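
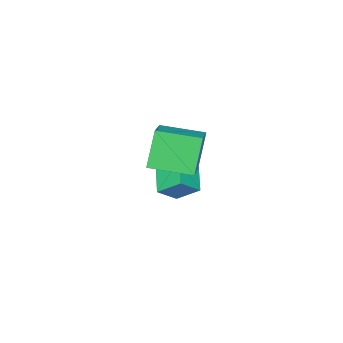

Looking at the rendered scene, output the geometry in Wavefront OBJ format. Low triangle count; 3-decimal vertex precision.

v 1.464 -0.236 0.208
v 0.64 -0.555 1.98
v 2.827 0.882 1.042
v 2.003 0.563 2.815
v 2.657 -1.883 0.465
v 1.833 -2.202 2.238
v 4.02 -0.765 1.3
v 3.196 -1.084 3.072
v -0.191 -4.508 -2.749
v -0.639 -3.449 -1.849
v -1.149 -4.222 -3.564
v -1.598 -3.163 -2.664
v 0.678 -3.557 -3.436
v 0.229 -2.498 -2.536
v -0.281 -3.271 -4.251
v -0.729 -2.212 -3.351
f 2 4 1
f 5 2 1
f 1 4 3
f 3 5 1
f 2 8 4
f 6 2 5
f 6 8 2
f 4 8 3
f 7 5 3
f 3 8 7
f 7 6 5
f 8 6 7
f 10 12 9
f 13 10 9
f 9 12 11
f 11 13 9
f 10 16 12
f 14 10 13
f 14 16 10
f 12 16 11
f 15 13 11
f 11 16 15
f 15 14 13
f 16 14 15



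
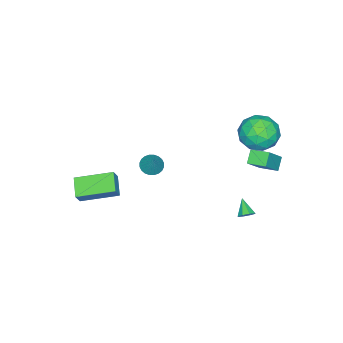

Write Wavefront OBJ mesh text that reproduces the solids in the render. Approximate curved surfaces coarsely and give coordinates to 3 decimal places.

v 1.155 -2.393 -1.617
v 1.62 -2.342 -0.848
v 2.041 -1.692 -2.199
v 2.505 -1.641 -1.43
v 2.235 -4.199 -2.15
v 2.699 -4.148 -1.381
v 3.12 -3.498 -2.732
v 3.585 -3.447 -1.963
v -1.365 4.07 -3.749
v -0.967 3.755 -3.703
v -1.935 3.45 -3.071
v -0.963 4.04 -3.437
v -1.194 4.344 -3.354
v -1.526 4.487 -3.502
v -1.764 4.385 -3.794
v -1.768 4.099 -4.06
v -1.537 3.796 -4.143
v -1.205 3.653 -3.995
v -0.117 -1.068 -0.977
v 0.248 -0.679 -1.366
v 0.477 -0.512 0.137
v 0.04 -0.532 -1.329
v -0.192 -0.466 -1.238
v -0.412 -0.492 -1.107
v -0.588 -0.606 -0.957
v -0.692 -0.79 -0.81
v -0.708 -1.016 -0.688
v -0.634 -1.251 -0.61
v -0.482 -1.457 -0.588
v -0.274 -1.604 -0.626
v -0.042 -1.67 -0.717
v 0.178 -1.644 -0.847
v 0.354 -1.53 -0.997
v 0.457 -1.346 -1.145
v 0.474 -1.12 -1.266
v 0.4 -0.886 -1.344
v -4.369 4.194 1.322
v -3.251 4.654 1.359
v -3.629 2.386 1.441
v -2.511 2.846 1.478
v -3.261 3.005 2.413
v -3.718 4.123 2.339
v -3.162 2.917 0.461
v -3.619 4.035 0.387
v -2.505 3.865 0.826
v -2.566 3.919 2.033
v -4.314 3.121 0.767
v -4.375 3.175 1.974
v -3.874 4.582 1.33
v -3.006 2.458 1.47
v -3.446 2.551 2.02
v -2.789 2.821 2.041
v -4.149 4.27 1.906
v -3.492 4.54 1.928
v -3.498 3.572 2.547
v -3.388 2.5 0.872
v -2.731 2.77 0.894
v -4.091 4.219 0.759
v -3.434 4.489 0.78
v -3.382 3.468 0.253
v -2.779 4.389 1.038
v -2.345 3.326 1.108
v -2.727 3.368 0.511
v -2.995 4.025 0.467
v -2.815 4.421 1.747
v -2.381 3.358 1.817
v -2.821 3.452 2.367
v -3.09 4.109 2.324
v -2.377 3.957 1.434
v -4.499 3.682 0.983
v -4.065 2.619 1.053
v -3.79 2.931 0.476
v -4.059 3.588 0.433
v -4.535 3.714 1.692
v -4.101 2.651 1.762
v -3.885 3.015 2.333
v -4.153 3.672 2.289
v -4.503 3.083 1.366
v -3.581 3.543 -1.686
v -4.232 3.38 -1.086
v -3.686 4.614 -1.509
v -4.337 4.451 -0.91
v -2.363 3.449 -0.39
v -3.014 3.286 0.209
v -2.468 4.52 -0.214
v -3.119 4.357 0.386
f 2 4 1
f 5 2 1
f 1 4 3
f 3 5 1
f 2 8 4
f 6 2 5
f 6 8 2
f 4 8 3
f 7 5 3
f 3 8 7
f 7 6 5
f 8 6 7
f 10 9 12
f 10 12 11
f 12 9 13
f 12 13 11
f 13 9 14
f 13 14 11
f 14 9 15
f 14 15 11
f 15 9 16
f 15 16 11
f 16 9 17
f 16 17 11
f 17 9 18
f 17 18 11
f 18 9 10
f 18 10 11
f 20 19 22
f 20 22 21
f 22 19 23
f 22 23 21
f 23 19 24
f 23 24 21
f 24 19 25
f 24 25 21
f 25 19 26
f 25 26 21
f 26 19 27
f 26 27 21
f 27 19 28
f 27 28 21
f 28 19 29
f 28 29 21
f 29 19 30
f 29 30 21
f 30 19 31
f 30 31 21
f 31 19 32
f 31 32 21
f 32 19 33
f 32 33 21
f 33 19 34
f 33 34 21
f 34 19 35
f 34 35 21
f 35 19 36
f 35 36 21
f 36 19 20
f 36 20 21
f 37 74 53
f 74 48 77
f 53 77 42
f 74 77 53
f 37 53 49
f 53 42 54
f 49 54 38
f 53 54 49
f 37 49 58
f 49 38 59
f 58 59 44
f 49 59 58
f 37 58 70
f 58 44 73
f 70 73 47
f 58 73 70
f 37 70 74
f 70 47 78
f 74 78 48
f 70 78 74
f 38 54 65
f 54 42 68
f 65 68 46
f 54 68 65
f 42 77 55
f 77 48 76
f 55 76 41
f 77 76 55
f 48 78 75
f 78 47 71
f 75 71 39
f 78 71 75
f 47 73 72
f 73 44 60
f 72 60 43
f 73 60 72
f 44 59 64
f 59 38 61
f 64 61 45
f 59 61 64
f 40 66 52
f 66 46 67
f 52 67 41
f 66 67 52
f 40 52 50
f 52 41 51
f 50 51 39
f 52 51 50
f 40 50 57
f 50 39 56
f 57 56 43
f 50 56 57
f 40 57 62
f 57 43 63
f 62 63 45
f 57 63 62
f 40 62 66
f 62 45 69
f 66 69 46
f 62 69 66
f 41 67 55
f 67 46 68
f 55 68 42
f 67 68 55
f 39 51 75
f 51 41 76
f 75 76 48
f 51 76 75
f 43 56 72
f 56 39 71
f 72 71 47
f 56 71 72
f 45 63 64
f 63 43 60
f 64 60 44
f 63 60 64
f 46 69 65
f 69 45 61
f 65 61 38
f 69 61 65
f 80 82 79
f 83 80 79
f 79 82 81
f 81 83 79
f 80 86 82
f 84 80 83
f 84 86 80
f 82 86 81
f 85 83 81
f 81 86 85
f 85 84 83
f 86 84 85



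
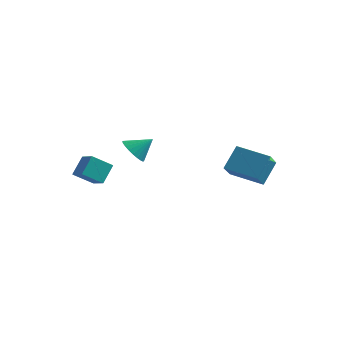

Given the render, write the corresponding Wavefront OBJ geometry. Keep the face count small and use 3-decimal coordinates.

v -3.287 1.541 2.079
v -2.528 1.138 1.629
v -2.393 2.219 2.981
v -2.57 1.458 1.431
v -2.721 1.79 1.331
v -2.959 2.085 1.345
v -3.246 2.296 1.471
v -3.54 2.393 1.69
v -3.795 2.36 1.967
v -3.973 2.202 2.262
v -4.046 1.944 2.528
v -4.004 1.625 2.727
v -3.853 1.292 2.826
v -3.616 0.998 2.812
v -3.328 0.786 2.686
v -3.035 0.689 2.468
v -2.779 0.722 2.19
v -2.601 0.88 1.896
v -3.46 -3.283 1.729
v -3.415 -2.368 2.813
v -4.433 -2.824 1.382
v -4.387 -1.908 2.466
v -2.713 -2.332 0.894
v -2.667 -1.416 1.978
v -3.685 -1.872 0.547
v -3.64 -0.957 1.631
v 2.634 1.628 1.847
v 2.851 2.653 3.261
v 2.197 3.082 0.86
v 2.414 4.107 2.274
v 4.646 1.893 1.346
v 4.863 2.918 2.76
v 4.209 3.347 0.359
v 4.426 4.372 1.773
f 2 1 4
f 2 4 3
f 4 1 5
f 4 5 3
f 5 1 6
f 5 6 3
f 6 1 7
f 6 7 3
f 7 1 8
f 7 8 3
f 8 1 9
f 8 9 3
f 9 1 10
f 9 10 3
f 10 1 11
f 10 11 3
f 11 1 12
f 11 12 3
f 12 1 13
f 12 13 3
f 13 1 14
f 13 14 3
f 14 1 15
f 14 15 3
f 15 1 16
f 15 16 3
f 16 1 17
f 16 17 3
f 17 1 18
f 17 18 3
f 18 1 2
f 18 2 3
f 20 22 19
f 23 20 19
f 19 22 21
f 21 23 19
f 20 26 22
f 24 20 23
f 24 26 20
f 22 26 21
f 25 23 21
f 21 26 25
f 25 24 23
f 26 24 25
f 28 30 27
f 31 28 27
f 27 30 29
f 29 31 27
f 28 34 30
f 32 28 31
f 32 34 28
f 30 34 29
f 33 31 29
f 29 34 33
f 33 32 31
f 34 32 33



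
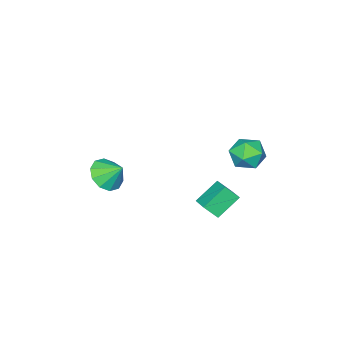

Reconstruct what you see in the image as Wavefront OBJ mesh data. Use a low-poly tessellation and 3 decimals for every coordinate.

v -0.511 1.493 -3.213
v -0.083 0.944 -2.481
v -1.687 1.826 -2.277
v -1.259 1.278 -1.545
v 0.059 2.442 -2.835
v 0.487 1.894 -2.103
v -1.117 2.776 -1.899
v -0.689 2.227 -1.167
v 1.256 -3.56 -2.083
v 1.916 -4.02 -1.472
v 1.084 -2.66 -1.217
v 2.232 -3.617 -1.829
v 2.175 -3.192 -2.282
v 1.767 -2.907 -2.659
v 1.164 -2.872 -2.816
v 0.596 -3.1 -2.693
v 0.28 -3.503 -2.336
v 0.337 -3.928 -1.883
v 0.745 -4.213 -1.506
v 1.348 -4.248 -1.349
v -1.24 3.595 0.565
v -0.695 3.246 1.311
v -2.345 2.474 0.849
v -1.8 2.125 1.595
v -2.235 3.009 1.672
v -1.552 3.702 1.497
v -1.488 2.018 0.663
v -0.805 2.711 0.488
v -0.848 2.271 1.372
v -1.309 2.884 1.996
v -1.731 2.836 0.164
v -2.192 3.449 0.788
f 2 4 1
f 5 2 1
f 1 4 3
f 3 5 1
f 2 8 4
f 6 2 5
f 6 8 2
f 4 8 3
f 7 5 3
f 3 8 7
f 7 6 5
f 8 6 7
f 10 9 12
f 10 12 11
f 12 9 13
f 12 13 11
f 13 9 14
f 13 14 11
f 14 9 15
f 14 15 11
f 15 9 16
f 15 16 11
f 16 9 17
f 16 17 11
f 17 9 18
f 17 18 11
f 18 9 19
f 18 19 11
f 19 9 20
f 19 20 11
f 20 9 10
f 20 10 11
f 21 32 26
f 21 26 22
f 21 22 28
f 21 28 31
f 21 31 32
f 22 26 30
f 26 32 25
f 32 31 23
f 31 28 27
f 28 22 29
f 24 30 25
f 24 25 23
f 24 23 27
f 24 27 29
f 24 29 30
f 25 30 26
f 23 25 32
f 27 23 31
f 29 27 28
f 30 29 22



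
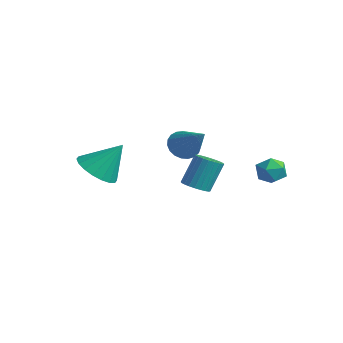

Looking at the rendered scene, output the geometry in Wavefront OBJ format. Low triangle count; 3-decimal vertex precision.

v 1.839 1.94 -0.879
v 2.165 1.815 -1.417
v 1.435 0.985 -0.903
v 1.761 0.86 -1.441
v 2.073 0.929 -0.885
v 2.323 1.52 -0.87
v 1.277 1.28 -1.45
v 1.527 1.871 -1.435
v 1.818 1.407 -1.77
v 2.31 1.191 -1.42
v 1.29 1.609 -0.9
v 1.782 1.393 -0.55
v -2.282 -3.273 -1.383
v -1.442 -3.295 -1.705
v -1.798 -2.467 -0.177
v -1.591 -2.961 -1.869
v -1.877 -2.689 -1.936
v -2.244 -2.533 -1.894
v -2.618 -2.523 -1.75
v -2.925 -2.662 -1.534
v -3.105 -2.922 -1.288
v -3.122 -3.252 -1.061
v -2.972 -3.585 -0.898
v -2.686 -3.857 -0.831
v -2.32 -4.014 -0.873
v -1.946 -4.023 -1.016
v -1.639 -3.885 -1.232
v -1.459 -3.625 -1.478
v -2.987 1.095 -1.606
v -2.646 0.719 -2.074
v -1.553 0.985 -0.474
v -2.569 0.987 -2.145
v -2.565 1.273 -2.123
v -2.633 1.528 -2.011
v -2.763 1.708 -1.83
v -2.931 1.783 -1.609
v -3.109 1.738 -1.389
v -3.266 1.583 -1.206
v -3.374 1.342 -1.092
v -3.416 1.06 -1.067
v -3.383 0.783 -1.135
v -3.281 0.56 -1.285
v -3.129 0.43 -1.491
v -2.952 0.415 -1.716
v -2.781 0.517 -1.922
v 0.244 -0.767 -1.96
v 0.65 -1.103 -1.769
v 0.621 -0.469 -0.59
v 0.216 -0.133 -0.78
v 0.766 -0.94 -1.855
v 0.738 -0.305 -0.675
v 0.804 -0.75 -1.956
v 0.776 -0.115 -0.776
v 0.756 -0.562 -2.058
v 0.728 0.072 -0.878
v 0.63 -0.406 -2.145
v 0.602 0.228 -0.965
v 0.446 -0.305 -2.204
v 0.417 0.329 -1.024
v 0.23 -0.274 -2.225
v 0.202 0.36 -1.046
v 0.017 -0.319 -2.207
v -0.011 0.316 -1.027
v -0.161 -0.431 -2.15
v -0.19 0.203 -0.971
v -0.278 -0.595 -2.065
v -0.306 0.04 -0.885
v -0.316 -0.785 -1.964
v -0.344 -0.15 -0.784
v -0.268 -0.972 -1.862
v -0.296 -0.338 -0.682
v -0.142 -1.128 -1.775
v -0.17 -0.494 -0.595
v 0.043 -1.229 -1.716
v 0.014 -0.595 -0.536
v 0.258 -1.26 -1.694
v 0.23 -0.626 -0.515
v 0.471 -1.216 -1.713
v 0.443 -0.581 -0.533
f 1 12 6
f 1 6 2
f 1 2 8
f 1 8 11
f 1 11 12
f 2 6 10
f 6 12 5
f 12 11 3
f 11 8 7
f 8 2 9
f 4 10 5
f 4 5 3
f 4 3 7
f 4 7 9
f 4 9 10
f 5 10 6
f 3 5 12
f 7 3 11
f 9 7 8
f 10 9 2
f 14 13 16
f 14 16 15
f 16 13 17
f 16 17 15
f 17 13 18
f 17 18 15
f 18 13 19
f 18 19 15
f 19 13 20
f 19 20 15
f 20 13 21
f 20 21 15
f 21 13 22
f 21 22 15
f 22 13 23
f 22 23 15
f 23 13 24
f 23 24 15
f 24 13 25
f 24 25 15
f 25 13 26
f 25 26 15
f 26 13 27
f 26 27 15
f 27 13 28
f 27 28 15
f 28 13 14
f 28 14 15
f 30 29 32
f 30 32 31
f 32 29 33
f 32 33 31
f 33 29 34
f 33 34 31
f 34 29 35
f 34 35 31
f 35 29 36
f 35 36 31
f 36 29 37
f 36 37 31
f 37 29 38
f 37 38 31
f 38 29 39
f 38 39 31
f 39 29 40
f 39 40 31
f 40 29 41
f 40 41 31
f 41 29 42
f 41 42 31
f 42 29 43
f 42 43 31
f 43 29 44
f 43 44 31
f 44 29 45
f 44 45 31
f 45 29 30
f 45 30 31
f 47 46 50
f 47 50 48
f 48 50 51
f 48 51 49
f 50 46 52
f 50 52 51
f 51 52 53
f 51 53 49
f 52 46 54
f 52 54 53
f 53 54 55
f 53 55 49
f 54 46 56
f 54 56 55
f 55 56 57
f 55 57 49
f 56 46 58
f 56 58 57
f 57 58 59
f 57 59 49
f 58 46 60
f 58 60 59
f 59 60 61
f 59 61 49
f 60 46 62
f 60 62 61
f 61 62 63
f 61 63 49
f 62 46 64
f 62 64 63
f 63 64 65
f 63 65 49
f 64 46 66
f 64 66 65
f 65 66 67
f 65 67 49
f 66 46 68
f 66 68 67
f 67 68 69
f 67 69 49
f 68 46 70
f 68 70 69
f 69 70 71
f 69 71 49
f 70 46 72
f 70 72 71
f 71 72 73
f 71 73 49
f 72 46 74
f 72 74 73
f 73 74 75
f 73 75 49
f 74 46 76
f 74 76 75
f 75 76 77
f 75 77 49
f 76 46 78
f 76 78 77
f 77 78 79
f 77 79 49
f 78 46 47
f 78 47 79
f 79 47 48
f 79 48 49



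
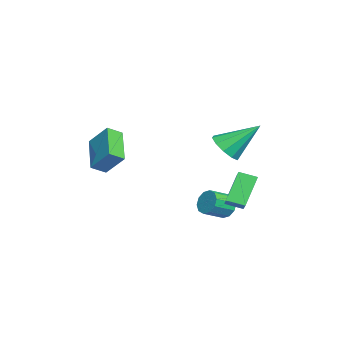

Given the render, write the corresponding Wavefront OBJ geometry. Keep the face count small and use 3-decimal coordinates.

v 1.081 -2.527 1.926
v 1.518 -1.607 2.958
v 2.781 -2.173 0.893
v 3.217 -1.253 1.925
v 1.463 -3.167 2.335
v 1.899 -2.247 3.367
v 3.162 -2.813 1.302
v 3.599 -1.893 2.334
v 0.879 3.103 -1.704
v 1.427 3.296 -2.112
v 2.089 2.449 -1.625
v 1.541 2.257 -1.216
v 1.448 3.527 -1.74
v 2.109 2.68 -1.252
v 1.252 3.596 -1.354
v 1.913 2.749 -0.866
v 0.913 3.477 -1.101
v 1.574 2.63 -0.613
v 0.562 3.215 -1.079
v 1.223 2.368 -0.591
v 0.331 2.911 -1.295
v 0.993 2.064 -0.808
v 0.311 2.68 -1.668
v 0.972 1.833 -1.18
v 0.507 2.611 -2.054
v 1.168 1.764 -1.566
v 0.846 2.73 -2.307
v 1.507 1.883 -1.819
v 1.197 2.992 -2.329
v 1.858 2.145 -1.841
v 0.774 3.557 0.229
v 1.576 3.713 0.752
v 0.786 4.434 -0.05
v 1.588 4.59 0.473
v 1.792 3.09 -1.193
v 2.594 3.246 -0.67
v 1.804 3.967 -1.472
v 2.606 4.123 -0.949
v -1.857 2.788 1.049
v -1.14 2.397 1.555
v -2.003 4.412 2.511
v -0.904 2.773 1.162
v -1.031 3.154 0.725
v -1.474 3.395 0.412
v -2.063 3.404 0.343
v -2.573 3.178 0.544
v -2.81 2.803 0.937
v -2.683 2.422 1.374
v -2.24 2.18 1.686
v -1.651 2.171 1.756
f 2 4 1
f 5 2 1
f 1 4 3
f 3 5 1
f 2 8 4
f 6 2 5
f 6 8 2
f 4 8 3
f 7 5 3
f 3 8 7
f 7 6 5
f 8 6 7
f 10 9 13
f 10 13 11
f 11 13 14
f 11 14 12
f 13 9 15
f 13 15 14
f 14 15 16
f 14 16 12
f 15 9 17
f 15 17 16
f 16 17 18
f 16 18 12
f 17 9 19
f 17 19 18
f 18 19 20
f 18 20 12
f 19 9 21
f 19 21 20
f 20 21 22
f 20 22 12
f 21 9 23
f 21 23 22
f 22 23 24
f 22 24 12
f 23 9 25
f 23 25 24
f 24 25 26
f 24 26 12
f 25 9 27
f 25 27 26
f 26 27 28
f 26 28 12
f 27 9 29
f 27 29 28
f 28 29 30
f 28 30 12
f 29 9 10
f 29 10 30
f 30 10 11
f 30 11 12
f 32 34 31
f 35 32 31
f 31 34 33
f 33 35 31
f 32 38 34
f 36 32 35
f 36 38 32
f 34 38 33
f 37 35 33
f 33 38 37
f 37 36 35
f 38 36 37
f 40 39 42
f 40 42 41
f 42 39 43
f 42 43 41
f 43 39 44
f 43 44 41
f 44 39 45
f 44 45 41
f 45 39 46
f 45 46 41
f 46 39 47
f 46 47 41
f 47 39 48
f 47 48 41
f 48 39 49
f 48 49 41
f 49 39 50
f 49 50 41
f 50 39 40
f 50 40 41



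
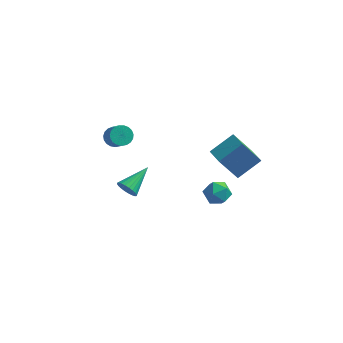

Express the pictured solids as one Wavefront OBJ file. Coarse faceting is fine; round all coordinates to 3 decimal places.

v -0.591 -4.28 0.176
v -0.337 -4.629 0.688
v 0.071 -2.7 0.924
v -0.137 -4.633 0.52
v -0.006 -4.584 0.299
v 0.036 -4.488 0.06
v -0.018 -4.36 -0.162
v -0.159 -4.22 -0.333
v -0.365 -4.09 -0.426
v -0.606 -3.988 -0.427
v -0.845 -3.931 -0.337
v -1.045 -3.927 -0.168
v -1.175 -3.977 0.052
v -1.217 -4.073 0.292
v -1.164 -4.201 0.514
v -1.023 -4.34 0.684
v -0.816 -4.471 0.777
v -0.576 -4.572 0.779
v 2.235 1.79 -3.857
v 2.9 1.918 -4.457
v 2.82 0.502 -3.483
v 3.485 0.63 -4.083
v 3.441 1.143 -3.34
v 3.08 1.939 -3.571
v 2.64 0.481 -4.369
v 2.279 1.277 -4.6
v 3.15 1.109 -4.773
v 3.645 1.518 -4.137
v 2.075 0.902 -3.803
v 2.57 1.311 -3.167
v 2.796 3.649 -3.807
v 1.791 3.199 -2.199
v 3.857 4.722 -2.844
v 2.852 4.272 -1.235
v 3.668 2.568 -3.565
v 2.663 2.118 -1.956
v 4.729 3.641 -2.601
v 3.724 3.191 -0.993
v -2.59 -0.525 1.04
v -2.006 -0.323 0.756
v -1.366 -0.993 1.596
v -1.95 -1.195 1.88
v -2.05 -0.122 0.95
v -1.41 -0.792 1.789
v -2.187 0.009 1.159
v -1.547 -0.66 1.999
v -2.394 0.048 1.348
v -1.754 -0.621 2.188
v -2.635 -0.012 1.484
v -1.995 -0.681 2.323
v -2.868 -0.161 1.543
v -2.228 -0.83 2.382
v -3.053 -0.373 1.515
v -2.413 -1.042 2.354
v -3.158 -0.611 1.405
v -2.518 -1.281 2.244
v -3.165 -0.835 1.232
v -2.525 -1.504 2.071
v -3.072 -1.005 1.026
v -2.432 -1.674 1.865
v -2.896 -1.092 0.822
v -2.256 -1.761 1.661
v -2.667 -1.081 0.656
v -2.027 -1.75 1.496
v -2.425 -0.974 0.557
v -1.785 -1.644 1.396
v -2.212 -0.79 0.541
v -1.572 -1.459 1.38
v -2.063 -0.559 0.611
v -1.423 -1.229 1.451
f 2 1 4
f 2 4 3
f 4 1 5
f 4 5 3
f 5 1 6
f 5 6 3
f 6 1 7
f 6 7 3
f 7 1 8
f 7 8 3
f 8 1 9
f 8 9 3
f 9 1 10
f 9 10 3
f 10 1 11
f 10 11 3
f 11 1 12
f 11 12 3
f 12 1 13
f 12 13 3
f 13 1 14
f 13 14 3
f 14 1 15
f 14 15 3
f 15 1 16
f 15 16 3
f 16 1 17
f 16 17 3
f 17 1 18
f 17 18 3
f 18 1 2
f 18 2 3
f 19 30 24
f 19 24 20
f 19 20 26
f 19 26 29
f 19 29 30
f 20 24 28
f 24 30 23
f 30 29 21
f 29 26 25
f 26 20 27
f 22 28 23
f 22 23 21
f 22 21 25
f 22 25 27
f 22 27 28
f 23 28 24
f 21 23 30
f 25 21 29
f 27 25 26
f 28 27 20
f 32 34 31
f 35 32 31
f 31 34 33
f 33 35 31
f 32 38 34
f 36 32 35
f 36 38 32
f 34 38 33
f 37 35 33
f 33 38 37
f 37 36 35
f 38 36 37
f 40 39 43
f 40 43 41
f 41 43 44
f 41 44 42
f 43 39 45
f 43 45 44
f 44 45 46
f 44 46 42
f 45 39 47
f 45 47 46
f 46 47 48
f 46 48 42
f 47 39 49
f 47 49 48
f 48 49 50
f 48 50 42
f 49 39 51
f 49 51 50
f 50 51 52
f 50 52 42
f 51 39 53
f 51 53 52
f 52 53 54
f 52 54 42
f 53 39 55
f 53 55 54
f 54 55 56
f 54 56 42
f 55 39 57
f 55 57 56
f 56 57 58
f 56 58 42
f 57 39 59
f 57 59 58
f 58 59 60
f 58 60 42
f 59 39 61
f 59 61 60
f 60 61 62
f 60 62 42
f 61 39 63
f 61 63 62
f 62 63 64
f 62 64 42
f 63 39 65
f 63 65 64
f 64 65 66
f 64 66 42
f 65 39 67
f 65 67 66
f 66 67 68
f 66 68 42
f 67 39 69
f 67 69 68
f 68 69 70
f 68 70 42
f 69 39 40
f 69 40 70
f 70 40 41
f 70 41 42



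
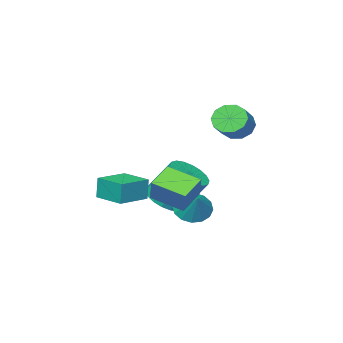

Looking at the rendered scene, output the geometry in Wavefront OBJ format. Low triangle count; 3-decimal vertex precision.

v 0.42 4.499 -1.391
v 1.044 3.031 -0.863
v -0.761 4.216 -0.778
v -0.136 2.749 -0.25
v 0.876 5.111 -0.23
v 1.501 3.644 0.298
v -0.304 4.829 0.383
v 0.32 3.361 0.911
v -1.569 2.917 -2.182
v -0.857 2.353 -2.041
v -1.051 3.803 -1.258
v -0.718 2.64 -2.394
v -0.807 3.002 -2.69
v -1.101 3.341 -2.851
v -1.52 3.567 -2.832
v -1.952 3.618 -2.638
v -2.282 3.482 -2.323
v -2.42 3.195 -1.969
v -2.331 2.833 -1.673
v -2.037 2.494 -1.513
v -1.618 2.268 -1.532
v -1.186 2.217 -1.725
v -4.416 2.774 2.193
v -3.929 2.845 1.488
v -2.916 3.377 2.242
v -3.404 3.306 2.947
v -4.206 3.295 1.542
v -3.193 3.827 2.296
v -4.563 3.546 1.845
v -3.55 4.079 2.599
v -4.864 3.503 2.281
v -3.852 4.035 3.034
v -4.995 3.181 2.683
v -3.982 3.713 3.437
v -4.904 2.703 2.898
v -3.891 3.235 3.652
v -4.627 2.253 2.844
v -3.614 2.785 3.598
v -4.27 2.001 2.541
v -3.257 2.534 3.295
v -3.968 2.045 2.106
v -2.956 2.577 2.859
v -3.838 2.367 1.703
v -2.825 2.899 2.457
v -0.38 -0.448 -1.866
v -0.476 -0.46 -0.721
v -0.475 1.099 -1.859
v -0.571 1.087 -0.713
v 1.271 -0.347 -1.727
v 1.175 -0.359 -0.581
v 1.176 1.2 -1.719
v 1.08 1.188 -0.574
v -3.451 -1.089 -3.248
v -2.442 -1.149 -2.84
v -3.1 -0.111 -1.063
v -4.109 -0.051 -1.472
v -2.436 -0.729 -3.083
v -3.093 0.309 -1.306
v -2.63 -0.38 -3.358
v -3.288 0.658 -1.582
v -2.988 -0.172 -3.612
v -3.645 0.866 -1.836
v -3.437 -0.146 -3.794
v -4.094 0.892 -2.018
v -3.888 -0.306 -3.868
v -4.546 0.732 -2.091
v -4.254 -0.621 -3.819
v -4.911 0.417 -2.042
v -4.46 -1.029 -3.657
v -5.118 0.009 -1.88
v -4.467 -1.449 -3.414
v -5.124 -0.411 -1.637
v -4.272 -1.798 -3.138
v -4.93 -0.76 -1.362
v -3.915 -2.006 -2.884
v -4.572 -0.968 -1.108
v -3.466 -2.032 -2.702
v -4.123 -0.994 -0.926
v -3.014 -1.872 -2.629
v -3.672 -0.834 -0.852
v -2.649 -1.557 -2.678
v -3.306 -0.519 -0.901
f 2 4 1
f 5 2 1
f 1 4 3
f 3 5 1
f 2 8 4
f 6 2 5
f 6 8 2
f 4 8 3
f 7 5 3
f 3 8 7
f 7 6 5
f 8 6 7
f 10 9 12
f 10 12 11
f 12 9 13
f 12 13 11
f 13 9 14
f 13 14 11
f 14 9 15
f 14 15 11
f 15 9 16
f 15 16 11
f 16 9 17
f 16 17 11
f 17 9 18
f 17 18 11
f 18 9 19
f 18 19 11
f 19 9 20
f 19 20 11
f 20 9 21
f 20 21 11
f 21 9 22
f 21 22 11
f 22 9 10
f 22 10 11
f 24 23 27
f 24 27 25
f 25 27 28
f 25 28 26
f 27 23 29
f 27 29 28
f 28 29 30
f 28 30 26
f 29 23 31
f 29 31 30
f 30 31 32
f 30 32 26
f 31 23 33
f 31 33 32
f 32 33 34
f 32 34 26
f 33 23 35
f 33 35 34
f 34 35 36
f 34 36 26
f 35 23 37
f 35 37 36
f 36 37 38
f 36 38 26
f 37 23 39
f 37 39 38
f 38 39 40
f 38 40 26
f 39 23 41
f 39 41 40
f 40 41 42
f 40 42 26
f 41 23 43
f 41 43 42
f 42 43 44
f 42 44 26
f 43 23 24
f 43 24 44
f 44 24 25
f 44 25 26
f 46 48 45
f 49 46 45
f 45 48 47
f 47 49 45
f 46 52 48
f 50 46 49
f 50 52 46
f 48 52 47
f 51 49 47
f 47 52 51
f 51 50 49
f 52 50 51
f 54 53 57
f 54 57 55
f 55 57 58
f 55 58 56
f 57 53 59
f 57 59 58
f 58 59 60
f 58 60 56
f 59 53 61
f 59 61 60
f 60 61 62
f 60 62 56
f 61 53 63
f 61 63 62
f 62 63 64
f 62 64 56
f 63 53 65
f 63 65 64
f 64 65 66
f 64 66 56
f 65 53 67
f 65 67 66
f 66 67 68
f 66 68 56
f 67 53 69
f 67 69 68
f 68 69 70
f 68 70 56
f 69 53 71
f 69 71 70
f 70 71 72
f 70 72 56
f 71 53 73
f 71 73 72
f 72 73 74
f 72 74 56
f 73 53 75
f 73 75 74
f 74 75 76
f 74 76 56
f 75 53 77
f 75 77 76
f 76 77 78
f 76 78 56
f 77 53 79
f 77 79 78
f 78 79 80
f 78 80 56
f 79 53 81
f 79 81 80
f 80 81 82
f 80 82 56
f 81 53 54
f 81 54 82
f 82 54 55
f 82 55 56



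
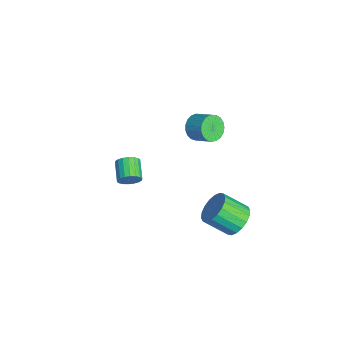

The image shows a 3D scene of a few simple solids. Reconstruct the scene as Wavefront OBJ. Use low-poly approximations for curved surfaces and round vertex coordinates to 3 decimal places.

v 2.091 -2.959 -0.615
v 2.31 -3.253 -0.007
v 1.089 -3.194 0.463
v 0.869 -2.901 -0.145
v 2.346 -2.944 0.048
v 1.125 -2.885 0.517
v 2.331 -2.638 -0.029
v 1.11 -2.579 0.44
v 2.269 -2.395 -0.222
v 1.047 -2.337 0.248
v 2.171 -2.265 -0.493
v 0.95 -2.206 -0.023
v 2.058 -2.271 -0.787
v 0.836 -2.213 -0.318
v 1.95 -2.415 -1.048
v 0.729 -2.356 -0.578
v 1.871 -2.666 -1.223
v 0.65 -2.607 -0.753
v 1.835 -2.975 -1.277
v 0.614 -2.916 -0.808
v 1.85 -3.281 -1.2
v 0.629 -3.222 -0.731
v 1.913 -3.523 -1.008
v 0.691 -3.465 -0.538
v 2.01 -3.654 -0.737
v 0.789 -3.595 -0.267
v 2.124 -3.647 -0.442
v 0.902 -3.589 0.027
v 2.231 -3.504 -0.182
v 1.01 -3.445 0.288
v 3.969 2.836 -3.476
v 4.834 2.321 -3.808
v 4.456 0.969 -2.697
v 3.591 1.484 -2.364
v 4.995 2.574 -3.445
v 4.618 1.223 -2.333
v 4.954 2.88 -3.088
v 4.577 1.528 -1.976
v 4.718 3.176 -2.807
v 4.34 1.825 -1.696
v 4.333 3.406 -2.659
v 3.955 2.054 -1.548
v 3.876 3.522 -2.673
v 3.498 2.17 -1.562
v 3.437 3.502 -2.846
v 3.06 2.151 -1.734
v 3.104 3.351 -3.143
v 2.726 1.999 -2.032
v 2.942 3.097 -3.507
v 2.565 1.746 -2.395
v 2.983 2.792 -3.864
v 2.606 1.44 -2.752
v 3.22 2.495 -4.144
v 2.842 1.144 -3.033
v 3.605 2.266 -4.292
v 3.227 0.914 -3.181
v 4.062 2.15 -4.278
v 3.684 0.798 -3.167
v 4.5 2.169 -4.106
v 4.123 0.818 -2.994
v -3.827 1.816 -2.628
v -3.126 1.348 -2.998
v -2.233 2.136 -2.301
v -2.933 2.604 -1.932
v -3.176 1.63 -3.252
v -2.283 2.417 -2.555
v -3.339 1.943 -3.398
v -2.445 2.731 -2.701
v -3.586 2.235 -3.411
v -2.692 3.023 -2.714
v -3.875 2.455 -3.289
v -2.981 3.242 -2.592
v -4.155 2.564 -3.053
v -3.261 3.351 -2.356
v -4.379 2.543 -2.743
v -3.485 3.331 -2.046
v -4.507 2.397 -2.413
v -3.613 3.185 -1.717
v -4.517 2.151 -2.121
v -3.624 2.939 -1.424
v -4.409 1.846 -1.916
v -3.515 2.634 -1.22
v -4.199 1.537 -1.835
v -3.306 2.325 -1.138
v -3.925 1.275 -1.891
v -3.032 2.063 -1.194
v -3.635 1.108 -2.074
v -2.741 1.895 -1.377
v -3.377 1.062 -2.353
v -2.483 1.85 -1.656
v -3.197 1.147 -2.68
v -2.304 1.935 -1.983
f 2 1 5
f 2 5 3
f 3 5 6
f 3 6 4
f 5 1 7
f 5 7 6
f 6 7 8
f 6 8 4
f 7 1 9
f 7 9 8
f 8 9 10
f 8 10 4
f 9 1 11
f 9 11 10
f 10 11 12
f 10 12 4
f 11 1 13
f 11 13 12
f 12 13 14
f 12 14 4
f 13 1 15
f 13 15 14
f 14 15 16
f 14 16 4
f 15 1 17
f 15 17 16
f 16 17 18
f 16 18 4
f 17 1 19
f 17 19 18
f 18 19 20
f 18 20 4
f 19 1 21
f 19 21 20
f 20 21 22
f 20 22 4
f 21 1 23
f 21 23 22
f 22 23 24
f 22 24 4
f 23 1 25
f 23 25 24
f 24 25 26
f 24 26 4
f 25 1 27
f 25 27 26
f 26 27 28
f 26 28 4
f 27 1 29
f 27 29 28
f 28 29 30
f 28 30 4
f 29 1 2
f 29 2 30
f 30 2 3
f 30 3 4
f 32 31 35
f 32 35 33
f 33 35 36
f 33 36 34
f 35 31 37
f 35 37 36
f 36 37 38
f 36 38 34
f 37 31 39
f 37 39 38
f 38 39 40
f 38 40 34
f 39 31 41
f 39 41 40
f 40 41 42
f 40 42 34
f 41 31 43
f 41 43 42
f 42 43 44
f 42 44 34
f 43 31 45
f 43 45 44
f 44 45 46
f 44 46 34
f 45 31 47
f 45 47 46
f 46 47 48
f 46 48 34
f 47 31 49
f 47 49 48
f 48 49 50
f 48 50 34
f 49 31 51
f 49 51 50
f 50 51 52
f 50 52 34
f 51 31 53
f 51 53 52
f 52 53 54
f 52 54 34
f 53 31 55
f 53 55 54
f 54 55 56
f 54 56 34
f 55 31 57
f 55 57 56
f 56 57 58
f 56 58 34
f 57 31 59
f 57 59 58
f 58 59 60
f 58 60 34
f 59 31 32
f 59 32 60
f 60 32 33
f 60 33 34
f 62 61 65
f 62 65 63
f 63 65 66
f 63 66 64
f 65 61 67
f 65 67 66
f 66 67 68
f 66 68 64
f 67 61 69
f 67 69 68
f 68 69 70
f 68 70 64
f 69 61 71
f 69 71 70
f 70 71 72
f 70 72 64
f 71 61 73
f 71 73 72
f 72 73 74
f 72 74 64
f 73 61 75
f 73 75 74
f 74 75 76
f 74 76 64
f 75 61 77
f 75 77 76
f 76 77 78
f 76 78 64
f 77 61 79
f 77 79 78
f 78 79 80
f 78 80 64
f 79 61 81
f 79 81 80
f 80 81 82
f 80 82 64
f 81 61 83
f 81 83 82
f 82 83 84
f 82 84 64
f 83 61 85
f 83 85 84
f 84 85 86
f 84 86 64
f 85 61 87
f 85 87 86
f 86 87 88
f 86 88 64
f 87 61 89
f 87 89 88
f 88 89 90
f 88 90 64
f 89 61 91
f 89 91 90
f 90 91 92
f 90 92 64
f 91 61 62
f 91 62 92
f 92 62 63
f 92 63 64



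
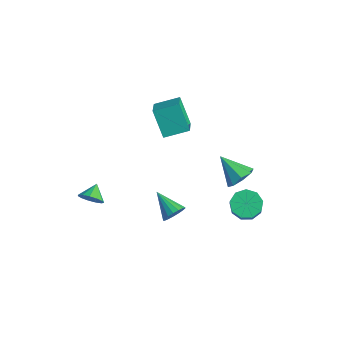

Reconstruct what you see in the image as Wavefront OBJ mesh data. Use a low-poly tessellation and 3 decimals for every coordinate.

v 4.576 2.27 0.319
v 5.085 2.614 1.018
v 3.224 1.87 1.501
v 4.672 3.107 0.713
v 4.203 3.111 0.178
v 3.953 2.622 -0.275
v 4.068 1.927 -0.379
v 4.48 1.433 -0.075
v 4.949 1.43 0.461
v 5.199 1.919 0.913
v 3.531 3.657 -4.303
v 4.016 4.488 -4.183
v 4.574 4.015 -3.157
v 4.089 3.183 -3.277
v 3.438 4.513 -3.857
v 3.996 4.04 -2.831
v 2.904 4.137 -3.74
v 3.462 3.664 -2.714
v 2.663 3.537 -3.886
v 3.222 3.063 -2.86
v 2.828 2.992 -4.227
v 3.387 2.519 -3.202
v 3.322 2.759 -4.604
v 3.881 2.285 -3.578
v 3.914 2.945 -4.84
v 4.472 2.472 -3.814
v 4.326 3.465 -4.824
v 4.884 2.991 -3.799
v 4.366 4.074 -4.565
v 4.925 3.601 -3.539
v -1.45 0.794 3.34
v -0.296 -0.172 4.213
v -0.703 2.089 3.786
v 0.451 1.122 4.659
v -0.351 0.698 1.781
v 0.803 -0.269 2.654
v 0.396 1.992 2.227
v 1.55 1.026 3.1
v -1.938 -3.465 -3.533
v -1.335 -3.441 -2.993
v -2.442 -2.655 -3.007
v -1.22 -3.152 -3.327
v -1.333 -2.963 -3.727
v -1.638 -2.933 -4.065
v -2.038 -3.072 -4.234
v -2.407 -3.336 -4.181
v -2.626 -3.641 -3.922
v -2.627 -3.89 -3.54
v -2.409 -4.004 -3.156
v -2.042 -3.948 -2.891
v -1.641 -3.737 -2.831
v 3.554 -1.633 -1.42
v 3.845 -1.266 -0.834
v 1.986 -1.667 -0.62
v 3.729 -1.004 -1.05
v 3.572 -0.886 -1.351
v 3.412 -0.939 -1.668
v 3.284 -1.151 -1.928
v 3.217 -1.473 -2.071
v 3.228 -1.832 -2.066
v 3.313 -2.145 -1.913
v 3.454 -2.341 -1.647
v 3.617 -2.374 -1.329
v 3.766 -2.238 -1.032
v 3.866 -1.963 -0.824
v 3.894 -1.612 -0.752
f 2 1 4
f 2 4 3
f 4 1 5
f 4 5 3
f 5 1 6
f 5 6 3
f 6 1 7
f 6 7 3
f 7 1 8
f 7 8 3
f 8 1 9
f 8 9 3
f 9 1 10
f 9 10 3
f 10 1 2
f 10 2 3
f 12 11 15
f 12 15 13
f 13 15 16
f 13 16 14
f 15 11 17
f 15 17 16
f 16 17 18
f 16 18 14
f 17 11 19
f 17 19 18
f 18 19 20
f 18 20 14
f 19 11 21
f 19 21 20
f 20 21 22
f 20 22 14
f 21 11 23
f 21 23 22
f 22 23 24
f 22 24 14
f 23 11 25
f 23 25 24
f 24 25 26
f 24 26 14
f 25 11 27
f 25 27 26
f 26 27 28
f 26 28 14
f 27 11 29
f 27 29 28
f 28 29 30
f 28 30 14
f 29 11 12
f 29 12 30
f 30 12 13
f 30 13 14
f 32 34 31
f 35 32 31
f 31 34 33
f 33 35 31
f 32 38 34
f 36 32 35
f 36 38 32
f 34 38 33
f 37 35 33
f 33 38 37
f 37 36 35
f 38 36 37
f 40 39 42
f 40 42 41
f 42 39 43
f 42 43 41
f 43 39 44
f 43 44 41
f 44 39 45
f 44 45 41
f 45 39 46
f 45 46 41
f 46 39 47
f 46 47 41
f 47 39 48
f 47 48 41
f 48 39 49
f 48 49 41
f 49 39 50
f 49 50 41
f 50 39 51
f 50 51 41
f 51 39 40
f 51 40 41
f 53 52 55
f 53 55 54
f 55 52 56
f 55 56 54
f 56 52 57
f 56 57 54
f 57 52 58
f 57 58 54
f 58 52 59
f 58 59 54
f 59 52 60
f 59 60 54
f 60 52 61
f 60 61 54
f 61 52 62
f 61 62 54
f 62 52 63
f 62 63 54
f 63 52 64
f 63 64 54
f 64 52 65
f 64 65 54
f 65 52 66
f 65 66 54
f 66 52 53
f 66 53 54



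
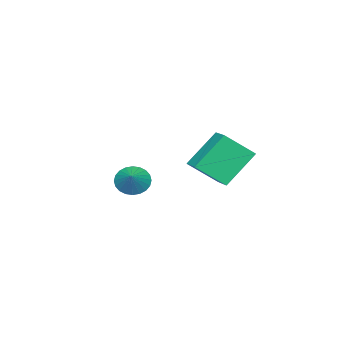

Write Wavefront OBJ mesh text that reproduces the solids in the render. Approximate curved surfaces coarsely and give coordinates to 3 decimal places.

v 0.836 3.894 -1.717
v 1.497 2.964 -0.774
v 1.568 4.673 -1.462
v 2.23 3.744 -0.519
v 1.91 3.316 -3.041
v 2.572 2.387 -2.098
v 2.643 4.096 -2.786
v 3.304 3.166 -1.843
v 1.272 -0.803 -4.121
v 1.761 -1.083 -4.553
v 2.048 -0.377 -3.519
v 1.718 -0.836 -4.672
v 1.607 -0.585 -4.707
v 1.445 -0.366 -4.653
v 1.257 -0.214 -4.518
v 1.071 -0.152 -4.322
v 0.916 -0.189 -4.096
v 0.815 -0.319 -3.873
v 0.783 -0.523 -3.688
v 0.826 -0.769 -3.569
v 0.937 -1.021 -3.534
v 1.099 -1.239 -3.588
v 1.287 -1.391 -3.724
v 1.473 -1.453 -3.919
v 1.628 -1.417 -4.146
v 1.729 -1.286 -4.368
f 2 4 1
f 5 2 1
f 1 4 3
f 3 5 1
f 2 8 4
f 6 2 5
f 6 8 2
f 4 8 3
f 7 5 3
f 3 8 7
f 7 6 5
f 8 6 7
f 10 9 12
f 10 12 11
f 12 9 13
f 12 13 11
f 13 9 14
f 13 14 11
f 14 9 15
f 14 15 11
f 15 9 16
f 15 16 11
f 16 9 17
f 16 17 11
f 17 9 18
f 17 18 11
f 18 9 19
f 18 19 11
f 19 9 20
f 19 20 11
f 20 9 21
f 20 21 11
f 21 9 22
f 21 22 11
f 22 9 23
f 22 23 11
f 23 9 24
f 23 24 11
f 24 9 25
f 24 25 11
f 25 9 26
f 25 26 11
f 26 9 10
f 26 10 11



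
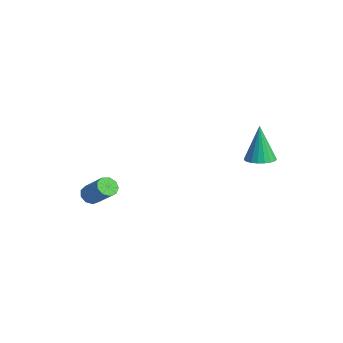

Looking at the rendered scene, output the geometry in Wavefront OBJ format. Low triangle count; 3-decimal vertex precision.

v 4.105 3.893 2.499
v 4.773 3.44 2.643
v 3.715 4.007 4.661
v 4.9 3.757 2.65
v 4.889 4.097 2.63
v 4.742 4.402 2.587
v 4.486 4.619 2.53
v 4.163 4.711 2.467
v 3.831 4.661 2.409
v 3.546 4.478 2.367
v 3.358 4.195 2.348
v 3.299 3.859 2.355
v 3.379 3.529 2.387
v 3.585 3.262 2.438
v 3.881 3.105 2.5
v 4.216 3.083 2.561
v 4.531 3.202 2.612
v -3.226 -2.442 -2.604
v -2.926 -2.09 -3.061
v -1.653 -1.607 -1.853
v -1.954 -1.958 -1.396
v -3.224 -1.839 -2.847
v -1.951 -1.356 -1.64
v -3.523 -1.869 -2.52
v -2.25 -1.386 -1.312
v -3.684 -2.168 -2.232
v -2.411 -1.684 -1.024
v -3.63 -2.594 -2.118
v -2.357 -2.111 -0.91
v -3.388 -2.949 -2.231
v -2.115 -2.466 -1.023
v -3.07 -3.067 -2.519
v -1.797 -2.584 -1.311
v -2.825 -2.892 -2.847
v -1.552 -2.409 -1.639
v -2.769 -2.506 -3.061
v -1.496 -2.023 -1.853
f 2 1 4
f 2 4 3
f 4 1 5
f 4 5 3
f 5 1 6
f 5 6 3
f 6 1 7
f 6 7 3
f 7 1 8
f 7 8 3
f 8 1 9
f 8 9 3
f 9 1 10
f 9 10 3
f 10 1 11
f 10 11 3
f 11 1 12
f 11 12 3
f 12 1 13
f 12 13 3
f 13 1 14
f 13 14 3
f 14 1 15
f 14 15 3
f 15 1 16
f 15 16 3
f 16 1 17
f 16 17 3
f 17 1 2
f 17 2 3
f 19 18 22
f 19 22 20
f 20 22 23
f 20 23 21
f 22 18 24
f 22 24 23
f 23 24 25
f 23 25 21
f 24 18 26
f 24 26 25
f 25 26 27
f 25 27 21
f 26 18 28
f 26 28 27
f 27 28 29
f 27 29 21
f 28 18 30
f 28 30 29
f 29 30 31
f 29 31 21
f 30 18 32
f 30 32 31
f 31 32 33
f 31 33 21
f 32 18 34
f 32 34 33
f 33 34 35
f 33 35 21
f 34 18 36
f 34 36 35
f 35 36 37
f 35 37 21
f 36 18 19
f 36 19 37
f 37 19 20
f 37 20 21



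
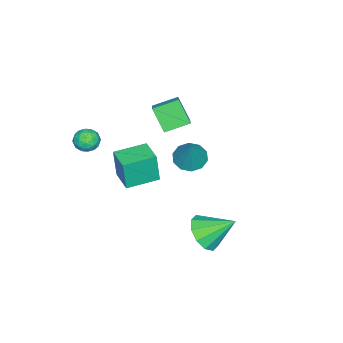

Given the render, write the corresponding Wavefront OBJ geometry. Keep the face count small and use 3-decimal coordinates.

v 0.894 1.825 -2.985
v 1.629 1.491 -2.283
v 0.466 3.215 -1.875
v 1.921 1.913 -2.7
v 1.821 2.302 -3.226
v 1.366 2.508 -3.659
v 0.731 2.453 -3.835
v 0.158 2.158 -3.687
v -0.134 1.736 -3.27
v -0.033 1.348 -2.744
v 0.421 1.141 -2.311
v 1.056 1.196 -2.135
v -3.139 -2.393 0.07
v -3.457 -3.211 1.312
v -3.968 -1.386 0.521
v -4.286 -2.204 1.762
v -2.414 -1.996 0.518
v -2.732 -2.814 1.759
v -3.243 -0.989 0.968
v -3.561 -1.807 2.21
v 2.57 -3.048 3.964
v 2.928 -2.583 3.613
v 2.912 -3.837 3.267
v 3.27 -3.372 2.916
v 3.465 -3.548 3.547
v 3.254 -3.061 3.978
v 2.586 -3.359 2.902
v 2.375 -2.872 3.333
v 2.938 -2.775 2.957
v 3.481 -2.892 3.355
v 2.359 -3.528 3.525
v 2.902 -3.645 3.923
v 2.719 -2.747 3.849
v 3.121 -3.673 3.031
v 3.235 -3.777 3.401
v 3.446 -3.504 3.195
v 2.911 -3.027 4.064
v 3.121 -2.754 3.858
v 3.436 -3.321 3.819
v 2.719 -3.666 3.022
v 2.929 -3.393 2.816
v 2.394 -2.916 3.685
v 2.605 -2.643 3.479
v 2.404 -3.099 3.061
v 2.935 -2.586 3.258
v 3.136 -3.05 2.848
v 2.734 -3.042 2.84
v 2.61 -2.756 3.093
v 3.254 -2.655 3.492
v 3.455 -3.118 3.082
v 3.57 -3.222 3.453
v 3.446 -2.936 3.706
v 3.26 -2.768 3.106
v 2.385 -3.302 3.798
v 2.586 -3.765 3.388
v 2.394 -3.484 3.174
v 2.27 -3.198 3.427
v 2.704 -3.37 4.032
v 2.905 -3.834 3.622
v 3.23 -3.664 3.787
v 3.106 -3.378 4.04
v 2.58 -3.652 3.774
v -0.809 0.203 0.704
v -0.204 -0.371 0.542
v 0.029 0.637 2.296
v -0.051 0.088 0.337
v -0.189 0.591 0.272
v -0.563 0.945 0.372
v -1.031 1.017 0.599
v -1.414 0.777 0.867
v -1.567 0.318 1.072
v -1.43 -0.185 1.137
v -1.055 -0.54 1.037
v -0.587 -0.611 0.81
v -0.008 -3.327 -1.372
v 0.022 -3.478 0.291
v -1.275 -2.201 -1.246
v -1.245 -2.351 0.417
v 0.905 -2.309 -1.297
v 0.935 -2.459 0.366
v -0.362 -1.182 -1.171
v -0.332 -1.333 0.492
f 2 1 4
f 2 4 3
f 4 1 5
f 4 5 3
f 5 1 6
f 5 6 3
f 6 1 7
f 6 7 3
f 7 1 8
f 7 8 3
f 8 1 9
f 8 9 3
f 9 1 10
f 9 10 3
f 10 1 11
f 10 11 3
f 11 1 12
f 11 12 3
f 12 1 2
f 12 2 3
f 14 16 13
f 17 14 13
f 13 16 15
f 15 17 13
f 14 20 16
f 18 14 17
f 18 20 14
f 16 20 15
f 19 17 15
f 15 20 19
f 19 18 17
f 20 18 19
f 21 58 37
f 58 32 61
f 37 61 26
f 58 61 37
f 21 37 33
f 37 26 38
f 33 38 22
f 37 38 33
f 21 33 42
f 33 22 43
f 42 43 28
f 33 43 42
f 21 42 54
f 42 28 57
f 54 57 31
f 42 57 54
f 21 54 58
f 54 31 62
f 58 62 32
f 54 62 58
f 22 38 49
f 38 26 52
f 49 52 30
f 38 52 49
f 26 61 39
f 61 32 60
f 39 60 25
f 61 60 39
f 32 62 59
f 62 31 55
f 59 55 23
f 62 55 59
f 31 57 56
f 57 28 44
f 56 44 27
f 57 44 56
f 28 43 48
f 43 22 45
f 48 45 29
f 43 45 48
f 24 50 36
f 50 30 51
f 36 51 25
f 50 51 36
f 24 36 34
f 36 25 35
f 34 35 23
f 36 35 34
f 24 34 41
f 34 23 40
f 41 40 27
f 34 40 41
f 24 41 46
f 41 27 47
f 46 47 29
f 41 47 46
f 24 46 50
f 46 29 53
f 50 53 30
f 46 53 50
f 25 51 39
f 51 30 52
f 39 52 26
f 51 52 39
f 23 35 59
f 35 25 60
f 59 60 32
f 35 60 59
f 27 40 56
f 40 23 55
f 56 55 31
f 40 55 56
f 29 47 48
f 47 27 44
f 48 44 28
f 47 44 48
f 30 53 49
f 53 29 45
f 49 45 22
f 53 45 49
f 64 63 66
f 64 66 65
f 66 63 67
f 66 67 65
f 67 63 68
f 67 68 65
f 68 63 69
f 68 69 65
f 69 63 70
f 69 70 65
f 70 63 71
f 70 71 65
f 71 63 72
f 71 72 65
f 72 63 73
f 72 73 65
f 73 63 74
f 73 74 65
f 74 63 64
f 74 64 65
f 76 78 75
f 79 76 75
f 75 78 77
f 77 79 75
f 76 82 78
f 80 76 79
f 80 82 76
f 78 82 77
f 81 79 77
f 77 82 81
f 81 80 79
f 82 80 81



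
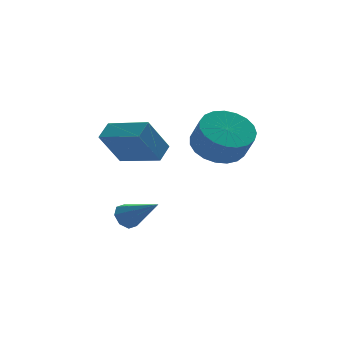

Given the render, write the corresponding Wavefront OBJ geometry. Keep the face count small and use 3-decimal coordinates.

v 2.952 -3.112 2.345
v 3.769 -3.652 1.889
v 3.924 -4.287 2.919
v 3.108 -3.748 3.375
v 3.98 -3.301 2.074
v 4.136 -3.937 3.103
v 4.014 -2.918 2.305
v 4.169 -3.553 3.335
v 3.864 -2.568 2.543
v 4.019 -3.204 3.573
v 3.556 -2.313 2.748
v 3.712 -2.948 3.777
v 3.144 -2.195 2.882
v 3.3 -2.831 3.912
v 2.699 -2.236 2.924
v 2.854 -2.872 3.954
v 2.298 -2.429 2.865
v 2.453 -3.064 3.895
v 2.009 -2.74 2.717
v 2.165 -3.375 3.747
v 1.884 -3.115 2.504
v 2.039 -3.75 3.534
v 1.944 -3.49 2.264
v 2.099 -4.125 3.294
v 2.178 -3.799 2.038
v 2.333 -4.435 3.068
v 2.546 -3.99 1.865
v 2.701 -4.625 2.895
v 2.984 -4.029 1.775
v 3.139 -4.664 2.805
v 3.417 -3.909 1.783
v 3.572 -4.545 2.813
v 0.523 -1.275 2.376
v 1.063 -0.699 2.808
v -0.623 0.143 1.919
v -0.083 0.719 2.351
v 1.423 -1.019 0.909
v 1.963 -0.443 1.341
v 0.277 0.399 0.452
v 0.817 0.975 0.884
v 0.042 -1.213 -1.748
v 0.384 -1.375 -2.227
v 0.918 -2.367 -0.732
v 0.57 -1.022 -1.986
v 0.448 -0.78 -1.606
v 0.087 -0.792 -1.309
v -0.299 -1.05 -1.27
v -0.486 -1.404 -1.511
v -0.363 -1.646 -1.891
v -0.003 -1.634 -2.187
f 2 1 5
f 2 5 3
f 3 5 6
f 3 6 4
f 5 1 7
f 5 7 6
f 6 7 8
f 6 8 4
f 7 1 9
f 7 9 8
f 8 9 10
f 8 10 4
f 9 1 11
f 9 11 10
f 10 11 12
f 10 12 4
f 11 1 13
f 11 13 12
f 12 13 14
f 12 14 4
f 13 1 15
f 13 15 14
f 14 15 16
f 14 16 4
f 15 1 17
f 15 17 16
f 16 17 18
f 16 18 4
f 17 1 19
f 17 19 18
f 18 19 20
f 18 20 4
f 19 1 21
f 19 21 20
f 20 21 22
f 20 22 4
f 21 1 23
f 21 23 22
f 22 23 24
f 22 24 4
f 23 1 25
f 23 25 24
f 24 25 26
f 24 26 4
f 25 1 27
f 25 27 26
f 26 27 28
f 26 28 4
f 27 1 29
f 27 29 28
f 28 29 30
f 28 30 4
f 29 1 31
f 29 31 30
f 30 31 32
f 30 32 4
f 31 1 2
f 31 2 32
f 32 2 3
f 32 3 4
f 34 36 33
f 37 34 33
f 33 36 35
f 35 37 33
f 34 40 36
f 38 34 37
f 38 40 34
f 36 40 35
f 39 37 35
f 35 40 39
f 39 38 37
f 40 38 39
f 42 41 44
f 42 44 43
f 44 41 45
f 44 45 43
f 45 41 46
f 45 46 43
f 46 41 47
f 46 47 43
f 47 41 48
f 47 48 43
f 48 41 49
f 48 49 43
f 49 41 50
f 49 50 43
f 50 41 42
f 50 42 43



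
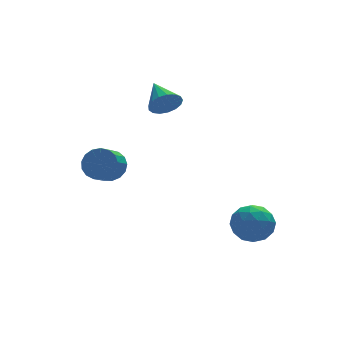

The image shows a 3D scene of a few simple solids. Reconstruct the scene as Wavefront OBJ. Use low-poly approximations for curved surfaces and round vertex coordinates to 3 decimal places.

v 4.03 -2.158 -2.651
v 4.795 -2.268 -3.635
v 2.785 -3.532 -3.465
v 3.55 -3.642 -4.449
v 3.909 -4.063 -3.327
v 4.679 -3.214 -2.824
v 2.901 -2.586 -4.276
v 3.671 -1.737 -3.773
v 4.097 -2.533 -4.639
v 4.72 -3.445 -4.053
v 2.86 -2.355 -3.047
v 3.483 -3.267 -2.461
v 4.522 -2.093 -3.071
v 3.058 -3.707 -4.029
v 3.269 -3.955 -3.369
v 3.719 -4.019 -3.947
v 4.454 -2.649 -2.595
v 4.903 -2.713 -3.173
v 4.383 -3.768 -2.992
v 2.677 -3.087 -3.927
v 3.126 -3.151 -4.505
v 3.861 -1.781 -3.153
v 4.311 -1.845 -3.731
v 3.197 -2.032 -4.108
v 4.561 -2.313 -4.24
v 3.83 -3.12 -4.719
v 3.448 -2.499 -4.617
v 3.9 -2.001 -4.321
v 4.928 -2.849 -3.895
v 4.196 -3.657 -4.374
v 4.407 -3.904 -3.714
v 4.859 -3.405 -3.419
v 4.518 -3.005 -4.486
v 3.384 -2.143 -2.726
v 2.652 -2.951 -3.205
v 2.721 -2.395 -3.681
v 3.173 -1.896 -3.386
v 3.75 -2.68 -2.381
v 3.019 -3.487 -2.86
v 3.68 -3.799 -2.779
v 4.132 -3.301 -2.483
v 3.062 -2.795 -2.614
v -2.077 3.157 -1.505
v -1.49 3.335 -0.665
v -2.236 2.541 0.025
v -2.823 2.363 -0.815
v -1.841 3.686 -0.641
v -2.588 2.892 0.049
v -2.247 3.916 -0.815
v -2.994 3.122 -0.125
v -2.613 3.973 -1.147
v -3.36 3.179 -0.457
v -2.857 3.842 -1.561
v -3.604 3.048 -0.871
v -2.922 3.555 -1.962
v -3.669 2.76 -1.272
v -2.793 3.176 -2.259
v -3.54 2.382 -1.569
v -2.5 2.793 -2.382
v -3.247 1.999 -1.692
v -2.11 2.493 -2.305
v -2.857 1.699 -1.615
v -1.713 2.346 -2.044
v -2.459 1.552 -1.355
v -1.398 2.384 -1.66
v -2.145 1.59 -0.97
v -1.239 2.6 -1.241
v -1.986 1.805 -0.551
v -1.272 2.943 -0.881
v -2.019 2.149 -0.191
v 0.822 2.403 3.037
v 1.232 2.081 3.843
v 0.718 4.137 3.783
v 1.587 2.213 3.584
v 1.768 2.39 3.199
v 1.731 2.569 2.778
v 1.486 2.71 2.416
v 1.089 2.781 2.196
v 0.63 2.766 2.169
v 0.216 2.667 2.34
v -0.06 2.508 2.672
v -0.134 2.325 3.087
v 0.011 2.16 3.49
v 0.342 2.051 3.79
v 0.782 2.022 3.917
f 1 38 17
f 38 12 41
f 17 41 6
f 38 41 17
f 1 17 13
f 17 6 18
f 13 18 2
f 17 18 13
f 1 13 22
f 13 2 23
f 22 23 8
f 13 23 22
f 1 22 34
f 22 8 37
f 34 37 11
f 22 37 34
f 1 34 38
f 34 11 42
f 38 42 12
f 34 42 38
f 2 18 29
f 18 6 32
f 29 32 10
f 18 32 29
f 6 41 19
f 41 12 40
f 19 40 5
f 41 40 19
f 12 42 39
f 42 11 35
f 39 35 3
f 42 35 39
f 11 37 36
f 37 8 24
f 36 24 7
f 37 24 36
f 8 23 28
f 23 2 25
f 28 25 9
f 23 25 28
f 4 30 16
f 30 10 31
f 16 31 5
f 30 31 16
f 4 16 14
f 16 5 15
f 14 15 3
f 16 15 14
f 4 14 21
f 14 3 20
f 21 20 7
f 14 20 21
f 4 21 26
f 21 7 27
f 26 27 9
f 21 27 26
f 4 26 30
f 26 9 33
f 30 33 10
f 26 33 30
f 5 31 19
f 31 10 32
f 19 32 6
f 31 32 19
f 3 15 39
f 15 5 40
f 39 40 12
f 15 40 39
f 7 20 36
f 20 3 35
f 36 35 11
f 20 35 36
f 9 27 28
f 27 7 24
f 28 24 8
f 27 24 28
f 10 33 29
f 33 9 25
f 29 25 2
f 33 25 29
f 44 43 47
f 44 47 45
f 45 47 48
f 45 48 46
f 47 43 49
f 47 49 48
f 48 49 50
f 48 50 46
f 49 43 51
f 49 51 50
f 50 51 52
f 50 52 46
f 51 43 53
f 51 53 52
f 52 53 54
f 52 54 46
f 53 43 55
f 53 55 54
f 54 55 56
f 54 56 46
f 55 43 57
f 55 57 56
f 56 57 58
f 56 58 46
f 57 43 59
f 57 59 58
f 58 59 60
f 58 60 46
f 59 43 61
f 59 61 60
f 60 61 62
f 60 62 46
f 61 43 63
f 61 63 62
f 62 63 64
f 62 64 46
f 63 43 65
f 63 65 64
f 64 65 66
f 64 66 46
f 65 43 67
f 65 67 66
f 66 67 68
f 66 68 46
f 67 43 69
f 67 69 68
f 68 69 70
f 68 70 46
f 69 43 44
f 69 44 70
f 70 44 45
f 70 45 46
f 72 71 74
f 72 74 73
f 74 71 75
f 74 75 73
f 75 71 76
f 75 76 73
f 76 71 77
f 76 77 73
f 77 71 78
f 77 78 73
f 78 71 79
f 78 79 73
f 79 71 80
f 79 80 73
f 80 71 81
f 80 81 73
f 81 71 82
f 81 82 73
f 82 71 83
f 82 83 73
f 83 71 84
f 83 84 73
f 84 71 85
f 84 85 73
f 85 71 72
f 85 72 73



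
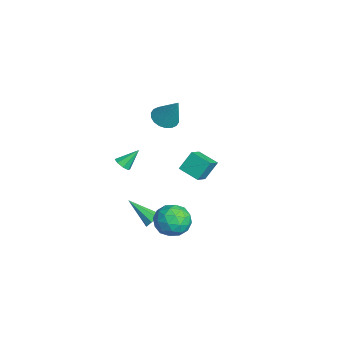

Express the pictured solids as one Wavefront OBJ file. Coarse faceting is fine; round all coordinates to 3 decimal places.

v -4.178 0.255 0.089
v -3.468 -0.194 -0.095
v -3.362 0.865 1.751
v -3.397 0.147 -0.255
v -3.482 0.509 -0.347
v -3.704 0.821 -0.352
v -4.02 1.02 -0.27
v -4.367 1.068 -0.117
v -4.677 0.955 0.077
v -4.889 0.703 0.273
v -4.959 0.363 0.433
v -4.875 0.001 0.524
v -4.653 -0.311 0.53
v -4.337 -0.511 0.448
v -3.989 -0.558 0.295
v -3.679 -0.445 0.101
v 1.76 -1.379 -4.041
v 2.062 -1.216 -3.573
v 0.76 -2.581 -2.979
v 1.698 -0.969 -3.636
v 1.371 -0.962 -3.936
v 1.272 -1.2 -4.298
v 1.459 -1.542 -4.509
v 1.822 -1.79 -4.446
v 2.149 -1.797 -4.146
v 2.248 -1.559 -3.785
v 2.812 0.388 -2.981
v 3.666 0.127 -3.612
v 2.534 -1.327 -2.648
v 3.388 -1.588 -3.279
v 3.549 -1.08 -2.324
v 3.72 -0.02 -2.529
v 2.48 -1.18 -3.731
v 2.651 -0.12 -3.936
v 3.461 -0.841 -4.075
v 4.121 -0.78 -3.206
v 2.079 -0.42 -3.054
v 2.739 -0.359 -2.185
v 3.263 0.408 -3.325
v 2.937 -1.608 -2.935
v 3.031 -1.31 -2.373
v 3.533 -1.463 -2.744
v 3.295 0.322 -2.689
v 3.797 0.168 -3.06
v 3.728 -0.542 -2.303
v 2.403 -1.368 -3.2
v 2.905 -1.522 -3.571
v 2.667 0.263 -3.516
v 3.169 0.11 -3.887
v 2.472 -0.658 -3.957
v 3.645 -0.314 -3.969
v 3.482 -1.323 -3.773
v 2.947 -1.083 -4.038
v 3.048 -0.46 -4.159
v 4.033 -0.278 -3.458
v 3.87 -1.287 -3.262
v 3.964 -0.988 -2.701
v 4.065 -0.365 -2.822
v 3.913 -0.848 -3.73
v 2.33 0.087 -2.998
v 2.167 -0.922 -2.802
v 2.135 -0.835 -3.438
v 2.236 -0.212 -3.559
v 2.718 0.123 -2.487
v 2.555 -0.886 -2.291
v 3.152 -0.74 -2.101
v 3.253 -0.117 -2.222
v 2.287 -0.352 -2.53
v -4.067 1.462 -4.22
v -3.218 0.871 -3.612
v -4.322 2.232 -3.115
v -3.473 1.64 -2.507
v -3.147 2.36 -4.633
v -2.298 1.768 -4.025
v -3.402 3.129 -3.528
v -2.553 2.538 -2.92
v -3.411 -2.289 -2.995
v -2.86 -2.343 -2.863
v -3.549 -1.331 -2.025
v -2.929 -2.042 -3.171
v -3.281 -1.885 -3.375
v -3.71 -1.965 -3.357
v -3.963 -2.235 -3.127
v -3.894 -2.536 -2.819
v -3.542 -2.693 -2.614
v -3.113 -2.613 -2.633
f 2 1 4
f 2 4 3
f 4 1 5
f 4 5 3
f 5 1 6
f 5 6 3
f 6 1 7
f 6 7 3
f 7 1 8
f 7 8 3
f 8 1 9
f 8 9 3
f 9 1 10
f 9 10 3
f 10 1 11
f 10 11 3
f 11 1 12
f 11 12 3
f 12 1 13
f 12 13 3
f 13 1 14
f 13 14 3
f 14 1 15
f 14 15 3
f 15 1 16
f 15 16 3
f 16 1 2
f 16 2 3
f 18 17 20
f 18 20 19
f 20 17 21
f 20 21 19
f 21 17 22
f 21 22 19
f 22 17 23
f 22 23 19
f 23 17 24
f 23 24 19
f 24 17 25
f 24 25 19
f 25 17 26
f 25 26 19
f 26 17 18
f 26 18 19
f 27 64 43
f 64 38 67
f 43 67 32
f 64 67 43
f 27 43 39
f 43 32 44
f 39 44 28
f 43 44 39
f 27 39 48
f 39 28 49
f 48 49 34
f 39 49 48
f 27 48 60
f 48 34 63
f 60 63 37
f 48 63 60
f 27 60 64
f 60 37 68
f 64 68 38
f 60 68 64
f 28 44 55
f 44 32 58
f 55 58 36
f 44 58 55
f 32 67 45
f 67 38 66
f 45 66 31
f 67 66 45
f 38 68 65
f 68 37 61
f 65 61 29
f 68 61 65
f 37 63 62
f 63 34 50
f 62 50 33
f 63 50 62
f 34 49 54
f 49 28 51
f 54 51 35
f 49 51 54
f 30 56 42
f 56 36 57
f 42 57 31
f 56 57 42
f 30 42 40
f 42 31 41
f 40 41 29
f 42 41 40
f 30 40 47
f 40 29 46
f 47 46 33
f 40 46 47
f 30 47 52
f 47 33 53
f 52 53 35
f 47 53 52
f 30 52 56
f 52 35 59
f 56 59 36
f 52 59 56
f 31 57 45
f 57 36 58
f 45 58 32
f 57 58 45
f 29 41 65
f 41 31 66
f 65 66 38
f 41 66 65
f 33 46 62
f 46 29 61
f 62 61 37
f 46 61 62
f 35 53 54
f 53 33 50
f 54 50 34
f 53 50 54
f 36 59 55
f 59 35 51
f 55 51 28
f 59 51 55
f 70 72 69
f 73 70 69
f 69 72 71
f 71 73 69
f 70 76 72
f 74 70 73
f 74 76 70
f 72 76 71
f 75 73 71
f 71 76 75
f 75 74 73
f 76 74 75
f 78 77 80
f 78 80 79
f 80 77 81
f 80 81 79
f 81 77 82
f 81 82 79
f 82 77 83
f 82 83 79
f 83 77 84
f 83 84 79
f 84 77 85
f 84 85 79
f 85 77 86
f 85 86 79
f 86 77 78
f 86 78 79



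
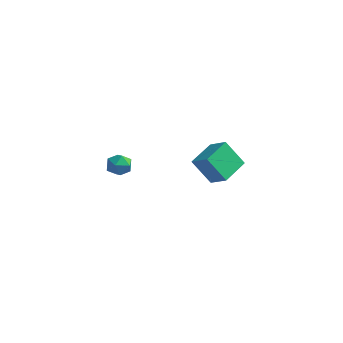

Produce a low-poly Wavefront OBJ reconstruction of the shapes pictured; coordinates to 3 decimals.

v 0.953 2.722 -1.44
v 2.181 2.572 -0.743
v 0.864 4.667 -0.864
v 2.092 4.516 -0.167
v 1.968 3.264 -3.113
v 3.196 3.113 -2.416
v 1.879 5.208 -2.537
v 3.107 5.058 -1.84
v 1.118 -3.027 1.355
v 1.585 -3.724 1.298
v 0.035 -3.716 0.902
v 0.502 -4.413 0.845
v 0.311 -4.095 1.6
v 0.98 -3.669 1.88
v 0.64 -3.771 0.32
v 1.309 -3.345 0.6
v 1.29 -4.184 0.659
v 1.087 -4.384 1.45
v 0.533 -3.056 0.75
v 0.33 -3.256 1.541
f 2 4 1
f 5 2 1
f 1 4 3
f 3 5 1
f 2 8 4
f 6 2 5
f 6 8 2
f 4 8 3
f 7 5 3
f 3 8 7
f 7 6 5
f 8 6 7
f 9 20 14
f 9 14 10
f 9 10 16
f 9 16 19
f 9 19 20
f 10 14 18
f 14 20 13
f 20 19 11
f 19 16 15
f 16 10 17
f 12 18 13
f 12 13 11
f 12 11 15
f 12 15 17
f 12 17 18
f 13 18 14
f 11 13 20
f 15 11 19
f 17 15 16
f 18 17 10



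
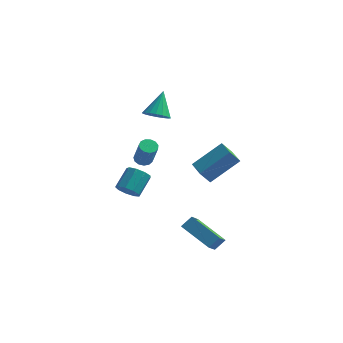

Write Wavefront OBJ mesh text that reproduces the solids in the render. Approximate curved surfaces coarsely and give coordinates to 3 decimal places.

v 3.74 -1.587 1.101
v 3.237 -1.828 1.832
v 3.019 -0.428 0.985
v 2.515 -0.669 1.716
v 5.105 -0.611 2.364
v 4.601 -0.852 3.095
v 4.383 0.548 2.248
v 3.88 0.307 2.979
v 2.67 -3.504 -1.265
v 3.131 -3.067 -0.731
v 2.697 -2.276 -2.291
v 3.158 -1.839 -1.757
v 4.342 -4.241 -2.103
v 4.803 -3.804 -1.569
v 4.369 -3.013 -3.129
v 4.83 -2.576 -2.595
v -0.29 2.394 3.261
v 0.177 1.865 3.658
v -0.19 3.486 4.599
v 0.417 2.064 3.477
v 0.517 2.329 3.254
v 0.457 2.606 3.032
v 0.249 2.842 2.855
v -0.065 2.989 2.759
v -0.425 3.018 2.762
v -0.757 2.924 2.864
v -0.997 2.725 3.044
v -1.098 2.46 3.268
v -1.038 2.182 3.49
v -0.83 1.947 3.666
v -0.515 1.8 3.763
v -0.156 1.77 3.76
v -1.596 4.243 -1.586
v -1.173 3.968 -1.83
v -0.681 3.402 -0.337
v -1.104 3.677 -0.094
v -1.063 4.255 -1.757
v -0.571 3.689 -0.265
v -1.122 4.538 -1.631
v -0.63 3.972 -0.138
v -1.332 4.727 -1.49
v -0.84 4.161 0.002
v -1.625 4.763 -1.379
v -1.133 4.197 0.113
v -1.909 4.633 -1.335
v -1.417 4.067 0.157
v -2.094 4.38 -1.37
v -1.602 3.814 0.122
v -2.121 4.083 -1.474
v -1.629 3.517 0.018
v -1.981 3.837 -1.613
v -1.489 3.271 -0.121
v -1.719 3.72 -1.744
v -1.227 3.154 -0.252
v -1.418 3.769 -1.825
v -0.926 3.203 -0.333
v -1.603 1.124 -2.309
v -0.971 1.242 -2.696
v -0.645 2.375 -1.818
v -1.277 2.256 -1.431
v -1.356 1.512 -2.901
v -1.03 2.645 -2.023
v -1.857 1.6 -2.83
v -1.53 2.733 -1.952
v -2.238 1.466 -2.514
v -1.912 2.598 -1.636
v -2.323 1.171 -2.103
v -1.997 2.304 -1.225
v -2.07 0.854 -1.788
v -1.744 1.987 -0.91
v -1.599 0.663 -1.717
v -1.273 1.796 -0.839
v -1.13 0.688 -1.923
v -0.804 1.821 -1.045
v -0.882 0.916 -2.31
v -0.556 2.049 -1.431
f 2 4 1
f 5 2 1
f 1 4 3
f 3 5 1
f 2 8 4
f 6 2 5
f 6 8 2
f 4 8 3
f 7 5 3
f 3 8 7
f 7 6 5
f 8 6 7
f 10 12 9
f 13 10 9
f 9 12 11
f 11 13 9
f 10 16 12
f 14 10 13
f 14 16 10
f 12 16 11
f 15 13 11
f 11 16 15
f 15 14 13
f 16 14 15
f 18 17 20
f 18 20 19
f 20 17 21
f 20 21 19
f 21 17 22
f 21 22 19
f 22 17 23
f 22 23 19
f 23 17 24
f 23 24 19
f 24 17 25
f 24 25 19
f 25 17 26
f 25 26 19
f 26 17 27
f 26 27 19
f 27 17 28
f 27 28 19
f 28 17 29
f 28 29 19
f 29 17 30
f 29 30 19
f 30 17 31
f 30 31 19
f 31 17 32
f 31 32 19
f 32 17 18
f 32 18 19
f 34 33 37
f 34 37 35
f 35 37 38
f 35 38 36
f 37 33 39
f 37 39 38
f 38 39 40
f 38 40 36
f 39 33 41
f 39 41 40
f 40 41 42
f 40 42 36
f 41 33 43
f 41 43 42
f 42 43 44
f 42 44 36
f 43 33 45
f 43 45 44
f 44 45 46
f 44 46 36
f 45 33 47
f 45 47 46
f 46 47 48
f 46 48 36
f 47 33 49
f 47 49 48
f 48 49 50
f 48 50 36
f 49 33 51
f 49 51 50
f 50 51 52
f 50 52 36
f 51 33 53
f 51 53 52
f 52 53 54
f 52 54 36
f 53 33 55
f 53 55 54
f 54 55 56
f 54 56 36
f 55 33 34
f 55 34 56
f 56 34 35
f 56 35 36
f 58 57 61
f 58 61 59
f 59 61 62
f 59 62 60
f 61 57 63
f 61 63 62
f 62 63 64
f 62 64 60
f 63 57 65
f 63 65 64
f 64 65 66
f 64 66 60
f 65 57 67
f 65 67 66
f 66 67 68
f 66 68 60
f 67 57 69
f 67 69 68
f 68 69 70
f 68 70 60
f 69 57 71
f 69 71 70
f 70 71 72
f 70 72 60
f 71 57 73
f 71 73 72
f 72 73 74
f 72 74 60
f 73 57 75
f 73 75 74
f 74 75 76
f 74 76 60
f 75 57 58
f 75 58 76
f 76 58 59
f 76 59 60



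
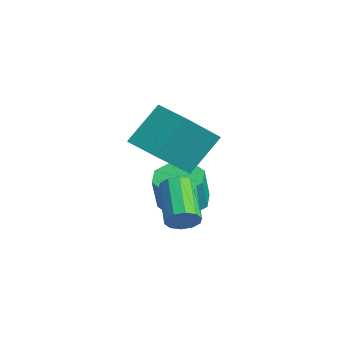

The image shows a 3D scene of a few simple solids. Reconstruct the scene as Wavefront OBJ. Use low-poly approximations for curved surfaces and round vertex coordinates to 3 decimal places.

v 3.637 1.648 -0.904
v 3.915 1.965 -0.52
v 2.52 2.208 0.288
v 2.243 1.892 -0.096
v 3.804 2.178 -0.776
v 2.409 2.422 0.031
v 3.629 2.19 -1.082
v 2.234 2.433 -0.274
v 3.457 1.994 -1.319
v 2.062 2.238 -0.512
v 3.354 1.667 -1.398
v 1.96 1.91 -0.59
v 3.36 1.332 -1.288
v 1.965 1.575 -0.48
v 3.471 1.118 -1.031
v 2.076 1.362 -0.224
v 3.646 1.107 -0.726
v 2.251 1.35 0.082
v 3.818 1.302 -0.488
v 2.423 1.546 0.319
v 3.92 1.63 -0.41
v 2.526 1.873 0.398
v 0.81 1.842 0.381
v 0.506 2.913 1.666
v 1.979 2.384 0.206
v 1.674 3.455 1.491
v 1.626 0.505 1.689
v 1.321 1.576 2.974
v 2.794 1.047 1.514
v 2.49 2.118 2.799
v 0.293 2.697 -1.84
v 0.834 2.099 -2.139
v 1.227 1.805 -0.839
v 0.687 2.403 -0.54
v 1.116 2.692 -2.09
v 1.509 2.397 -0.79
v 0.916 3.287 -1.895
v 1.31 2.993 -0.595
v 0.352 3.538 -1.668
v 0.745 3.243 -0.367
v -0.247 3.295 -1.541
v 0.146 3.001 -0.241
v -0.529 2.703 -1.59
v -0.136 2.408 -0.29
v -0.33 2.107 -1.785
v 0.064 1.813 -0.485
v 0.235 1.857 -2.013
v 0.628 1.562 -0.712
f 2 1 5
f 2 5 3
f 3 5 6
f 3 6 4
f 5 1 7
f 5 7 6
f 6 7 8
f 6 8 4
f 7 1 9
f 7 9 8
f 8 9 10
f 8 10 4
f 9 1 11
f 9 11 10
f 10 11 12
f 10 12 4
f 11 1 13
f 11 13 12
f 12 13 14
f 12 14 4
f 13 1 15
f 13 15 14
f 14 15 16
f 14 16 4
f 15 1 17
f 15 17 16
f 16 17 18
f 16 18 4
f 17 1 19
f 17 19 18
f 18 19 20
f 18 20 4
f 19 1 21
f 19 21 20
f 20 21 22
f 20 22 4
f 21 1 2
f 21 2 22
f 22 2 3
f 22 3 4
f 24 26 23
f 27 24 23
f 23 26 25
f 25 27 23
f 24 30 26
f 28 24 27
f 28 30 24
f 26 30 25
f 29 27 25
f 25 30 29
f 29 28 27
f 30 28 29
f 32 31 35
f 32 35 33
f 33 35 36
f 33 36 34
f 35 31 37
f 35 37 36
f 36 37 38
f 36 38 34
f 37 31 39
f 37 39 38
f 38 39 40
f 38 40 34
f 39 31 41
f 39 41 40
f 40 41 42
f 40 42 34
f 41 31 43
f 41 43 42
f 42 43 44
f 42 44 34
f 43 31 45
f 43 45 44
f 44 45 46
f 44 46 34
f 45 31 47
f 45 47 46
f 46 47 48
f 46 48 34
f 47 31 32
f 47 32 48
f 48 32 33
f 48 33 34



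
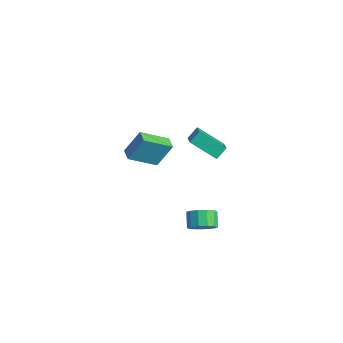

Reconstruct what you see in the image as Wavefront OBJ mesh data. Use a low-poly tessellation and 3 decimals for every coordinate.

v -2.583 -3.401 -0.265
v -2.269 -2.52 1.202
v -2.003 -1.807 -1.345
v -1.689 -0.927 0.123
v -1.831 -3.673 -0.263
v -1.517 -2.793 1.205
v -1.251 -2.08 -1.342
v -0.937 -1.199 0.125
v 1.531 -1.997 3.43
v 2.44 -2.515 4.095
v 1.504 -1.329 3.987
v 2.414 -1.847 4.652
v 2.766 -1.113 2.428
v 3.676 -1.631 3.093
v 2.74 -0.445 2.985
v 3.649 -0.963 3.65
v 2.79 -1.877 -3.954
v 3.428 -1.505 -3.495
v 2.728 -1.03 -2.907
v 2.09 -1.403 -3.366
v 3.327 -1.199 -3.864
v 2.627 -0.724 -3.276
v 3.054 -1.108 -4.261
v 2.355 -0.633 -3.673
v 2.698 -1.261 -4.561
v 1.998 -0.786 -3.973
v 2.371 -1.61 -4.668
v 1.671 -1.135 -4.08
v 2.177 -2.044 -4.549
v 1.477 -1.569 -3.961
v 2.178 -2.425 -4.24
v 1.478 -1.95 -3.652
v 2.372 -2.632 -3.841
v 1.673 -2.157 -3.253
v 2.7 -2.6 -3.478
v 2 -2.125 -2.89
v 3.056 -2.338 -3.265
v 2.356 -1.863 -2.678
v 3.327 -1.93 -3.272
v 2.627 -1.455 -2.684
f 2 4 1
f 5 2 1
f 1 4 3
f 3 5 1
f 2 8 4
f 6 2 5
f 6 8 2
f 4 8 3
f 7 5 3
f 3 8 7
f 7 6 5
f 8 6 7
f 10 12 9
f 13 10 9
f 9 12 11
f 11 13 9
f 10 16 12
f 14 10 13
f 14 16 10
f 12 16 11
f 15 13 11
f 11 16 15
f 15 14 13
f 16 14 15
f 18 17 21
f 18 21 19
f 19 21 22
f 19 22 20
f 21 17 23
f 21 23 22
f 22 23 24
f 22 24 20
f 23 17 25
f 23 25 24
f 24 25 26
f 24 26 20
f 25 17 27
f 25 27 26
f 26 27 28
f 26 28 20
f 27 17 29
f 27 29 28
f 28 29 30
f 28 30 20
f 29 17 31
f 29 31 30
f 30 31 32
f 30 32 20
f 31 17 33
f 31 33 32
f 32 33 34
f 32 34 20
f 33 17 35
f 33 35 34
f 34 35 36
f 34 36 20
f 35 17 37
f 35 37 36
f 36 37 38
f 36 38 20
f 37 17 39
f 37 39 38
f 38 39 40
f 38 40 20
f 39 17 18
f 39 18 40
f 40 18 19
f 40 19 20



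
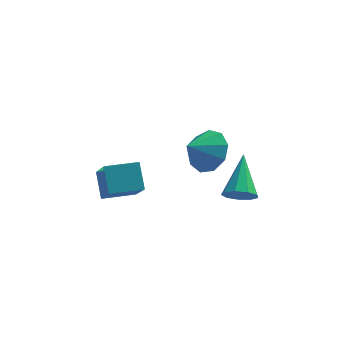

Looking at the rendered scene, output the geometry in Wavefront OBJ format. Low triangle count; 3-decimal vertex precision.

v 1.204 0.948 -0.243
v 1.452 0.596 0.218
v 1.356 2.372 0.763
v 1.765 0.744 -0.039
v 1.815 0.988 -0.391
v 1.58 1.212 -0.674
v 1.169 1.313 -0.755
v 0.775 1.243 -0.597
v 0.581 1.035 -0.273
v 0.679 0.786 0.065
v 1.023 0.613 0.259
v 0.089 -0.896 3.479
v 0.517 -0.637 4.154
v -0.589 -1.344 4.081
v 0.125 -0.243 4.007
v -0.283 -0.155 3.612
v -0.518 -0.413 3.156
v -0.468 -0.898 2.851
v -0.159 -1.381 2.84
v 0.267 -1.638 3.128
v 0.609 -1.548 3.581
v 0.708 -1.153 3.986
v -3.461 2.062 -1.336
v -3.13 0.67 0.076
v -3.647 2.827 -0.539
v -3.315 1.435 0.873
v -2.285 2.345 -1.333
v -1.953 0.953 0.079
v -2.47 3.11 -0.536
v -2.139 1.718 0.876
f 2 1 4
f 2 4 3
f 4 1 5
f 4 5 3
f 5 1 6
f 5 6 3
f 6 1 7
f 6 7 3
f 7 1 8
f 7 8 3
f 8 1 9
f 8 9 3
f 9 1 10
f 9 10 3
f 10 1 11
f 10 11 3
f 11 1 2
f 11 2 3
f 13 12 15
f 13 15 14
f 15 12 16
f 15 16 14
f 16 12 17
f 16 17 14
f 17 12 18
f 17 18 14
f 18 12 19
f 18 19 14
f 19 12 20
f 19 20 14
f 20 12 21
f 20 21 14
f 21 12 22
f 21 22 14
f 22 12 13
f 22 13 14
f 24 26 23
f 27 24 23
f 23 26 25
f 25 27 23
f 24 30 26
f 28 24 27
f 28 30 24
f 26 30 25
f 29 27 25
f 25 30 29
f 29 28 27
f 30 28 29



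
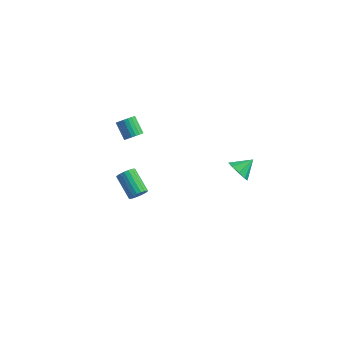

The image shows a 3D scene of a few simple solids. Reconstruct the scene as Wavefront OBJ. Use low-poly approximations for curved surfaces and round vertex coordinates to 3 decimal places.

v -3.531 1.69 1.571
v -3.244 1.441 1.983
v -4.021 1.861 2.78
v -4.309 2.11 2.369
v -3.142 1.651 1.972
v -3.919 2.071 2.769
v -3.107 1.866 1.892
v -3.885 2.286 2.689
v -3.146 2.052 1.757
v -3.923 2.472 2.554
v -3.251 2.175 1.589
v -4.029 2.595 2.386
v -3.405 2.214 1.419
v -4.182 2.634 2.216
v -3.581 2.162 1.274
v -4.358 2.582 2.072
v -3.748 2.029 1.182
v -4.525 2.449 1.979
v -3.877 1.837 1.156
v -4.655 2.257 1.953
v -3.947 1.62 1.203
v -4.724 2.04 2
v -3.945 1.415 1.313
v -4.722 1.835 2.11
v -3.871 1.257 1.468
v -4.649 1.677 2.265
v -3.739 1.174 1.641
v -4.516 1.595 2.438
v -3.571 1.181 1.801
v -4.348 1.601 2.598
v -3.395 1.275 1.922
v -4.173 1.695 2.72
v -1.724 -0.87 -0.513
v -1.405 -0.423 -0.404
v -2.577 0.217 0.402
v -2.896 -0.23 0.293
v -1.517 -0.36 -0.617
v -2.69 0.28 0.189
v -1.671 -0.398 -0.81
v -2.843 0.242 -0.004
v -1.834 -0.53 -0.944
v -3.007 0.11 -0.138
v -1.976 -0.729 -0.992
v -3.149 -0.089 -0.186
v -2.068 -0.956 -0.946
v -3.241 -0.316 -0.14
v -2.092 -1.166 -0.814
v -3.264 -0.526 -0.008
v -2.043 -1.317 -0.622
v -3.215 -0.677 0.184
v -1.93 -1.38 -0.409
v -3.103 -0.74 0.397
v -1.777 -1.342 -0.216
v -2.949 -0.702 0.59
v -1.613 -1.21 -0.082
v -2.786 -0.57 0.724
v -1.471 -1.011 -0.034
v -2.644 -0.371 0.772
v -1.379 -0.784 -0.08
v -2.552 -0.144 0.726
v -1.356 -0.574 -0.212
v -2.528 0.066 0.594
v 3.528 0.388 3.13
v 4.146 -0.016 3.182
v 3.992 1.172 3.69
v 4.162 0.272 2.766
v 3.881 0.614 2.52
v 3.435 0.85 2.56
v 3.032 0.87 2.866
v 2.862 0.664 3.295
v 3.003 0.329 3.648
v 3.389 0.021 3.758
v 3.841 -0.115 3.574
f 2 1 5
f 2 5 3
f 3 5 6
f 3 6 4
f 5 1 7
f 5 7 6
f 6 7 8
f 6 8 4
f 7 1 9
f 7 9 8
f 8 9 10
f 8 10 4
f 9 1 11
f 9 11 10
f 10 11 12
f 10 12 4
f 11 1 13
f 11 13 12
f 12 13 14
f 12 14 4
f 13 1 15
f 13 15 14
f 14 15 16
f 14 16 4
f 15 1 17
f 15 17 16
f 16 17 18
f 16 18 4
f 17 1 19
f 17 19 18
f 18 19 20
f 18 20 4
f 19 1 21
f 19 21 20
f 20 21 22
f 20 22 4
f 21 1 23
f 21 23 22
f 22 23 24
f 22 24 4
f 23 1 25
f 23 25 24
f 24 25 26
f 24 26 4
f 25 1 27
f 25 27 26
f 26 27 28
f 26 28 4
f 27 1 29
f 27 29 28
f 28 29 30
f 28 30 4
f 29 1 31
f 29 31 30
f 30 31 32
f 30 32 4
f 31 1 2
f 31 2 32
f 32 2 3
f 32 3 4
f 34 33 37
f 34 37 35
f 35 37 38
f 35 38 36
f 37 33 39
f 37 39 38
f 38 39 40
f 38 40 36
f 39 33 41
f 39 41 40
f 40 41 42
f 40 42 36
f 41 33 43
f 41 43 42
f 42 43 44
f 42 44 36
f 43 33 45
f 43 45 44
f 44 45 46
f 44 46 36
f 45 33 47
f 45 47 46
f 46 47 48
f 46 48 36
f 47 33 49
f 47 49 48
f 48 49 50
f 48 50 36
f 49 33 51
f 49 51 50
f 50 51 52
f 50 52 36
f 51 33 53
f 51 53 52
f 52 53 54
f 52 54 36
f 53 33 55
f 53 55 54
f 54 55 56
f 54 56 36
f 55 33 57
f 55 57 56
f 56 57 58
f 56 58 36
f 57 33 59
f 57 59 58
f 58 59 60
f 58 60 36
f 59 33 61
f 59 61 60
f 60 61 62
f 60 62 36
f 61 33 34
f 61 34 62
f 62 34 35
f 62 35 36
f 64 63 66
f 64 66 65
f 66 63 67
f 66 67 65
f 67 63 68
f 67 68 65
f 68 63 69
f 68 69 65
f 69 63 70
f 69 70 65
f 70 63 71
f 70 71 65
f 71 63 72
f 71 72 65
f 72 63 73
f 72 73 65
f 73 63 64
f 73 64 65

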